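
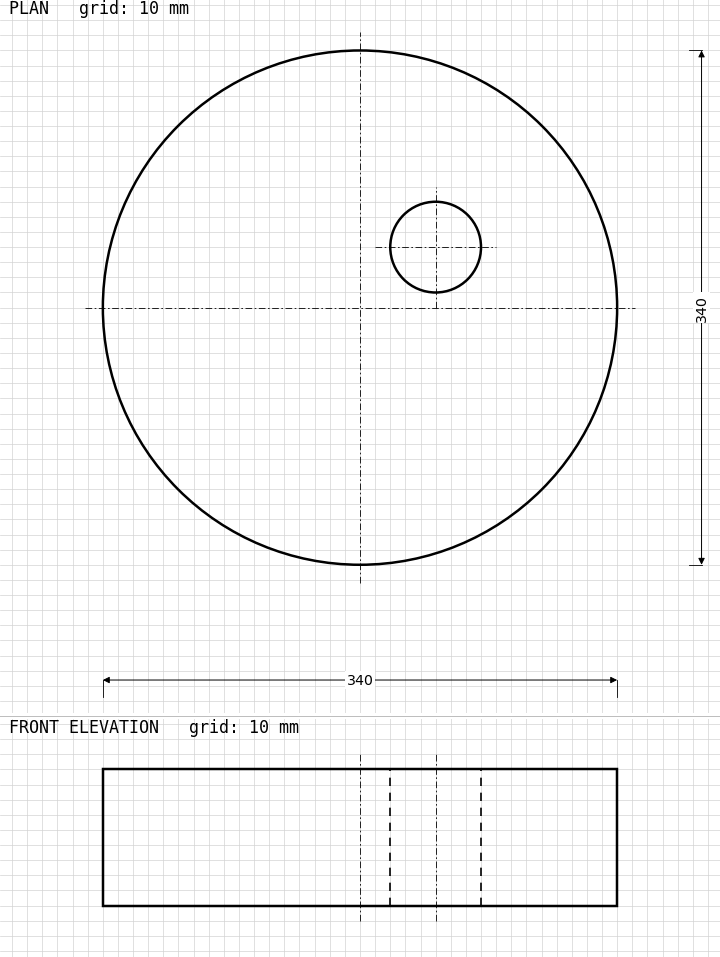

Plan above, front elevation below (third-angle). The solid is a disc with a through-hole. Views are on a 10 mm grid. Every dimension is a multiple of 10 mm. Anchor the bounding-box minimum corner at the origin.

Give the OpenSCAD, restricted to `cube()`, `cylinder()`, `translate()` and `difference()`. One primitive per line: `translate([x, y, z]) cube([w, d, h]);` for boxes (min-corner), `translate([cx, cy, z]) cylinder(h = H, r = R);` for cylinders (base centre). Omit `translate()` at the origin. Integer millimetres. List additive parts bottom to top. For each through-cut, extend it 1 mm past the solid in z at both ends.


difference() {
  translate([170, 170, 0]) cylinder(h = 90, r = 170);
  translate([220, 210, -1]) cylinder(h = 92, r = 30);
}


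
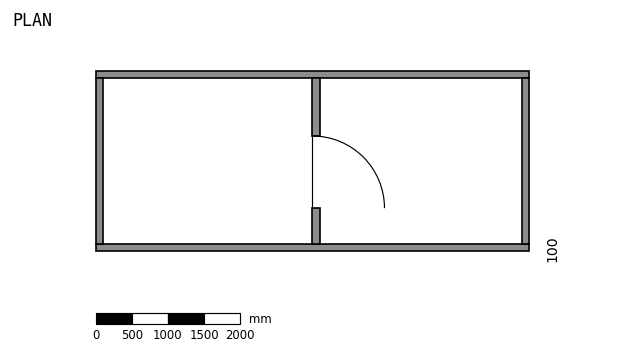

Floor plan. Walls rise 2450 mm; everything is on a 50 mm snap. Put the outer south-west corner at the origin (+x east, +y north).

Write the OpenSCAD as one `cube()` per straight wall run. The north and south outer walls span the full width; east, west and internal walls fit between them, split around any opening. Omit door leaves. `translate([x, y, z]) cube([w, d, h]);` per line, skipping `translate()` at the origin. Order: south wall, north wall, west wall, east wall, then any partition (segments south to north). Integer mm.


cube([6000, 100, 2450]);
translate([0, 2400, 0]) cube([6000, 100, 2450]);
translate([0, 100, 0]) cube([100, 2300, 2450]);
translate([5900, 100, 0]) cube([100, 2300, 2450]);
translate([3000, 100, 0]) cube([100, 500, 2450]);
translate([3000, 1600, 0]) cube([100, 800, 2450]);


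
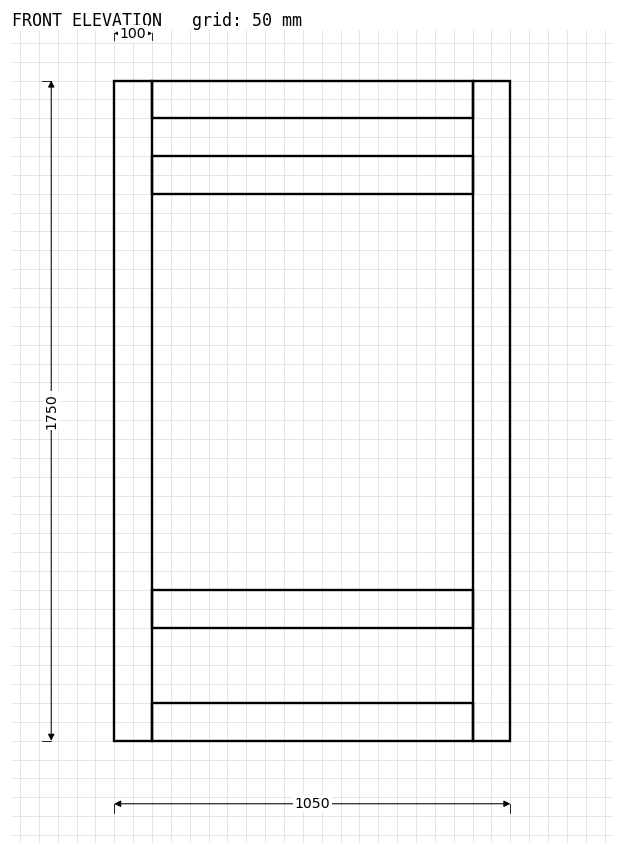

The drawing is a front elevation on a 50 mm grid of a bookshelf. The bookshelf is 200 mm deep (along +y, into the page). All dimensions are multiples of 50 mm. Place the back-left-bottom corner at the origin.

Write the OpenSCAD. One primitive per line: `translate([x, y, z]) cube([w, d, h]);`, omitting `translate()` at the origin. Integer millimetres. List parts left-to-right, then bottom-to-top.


cube([100, 200, 1750]);
translate([100, 0, 0]) cube([850, 200, 100]);
translate([100, 0, 300]) cube([850, 200, 100]);
translate([100, 0, 1450]) cube([850, 200, 100]);
translate([100, 0, 1650]) cube([850, 200, 100]);
translate([950, 0, 0]) cube([100, 200, 1750]);


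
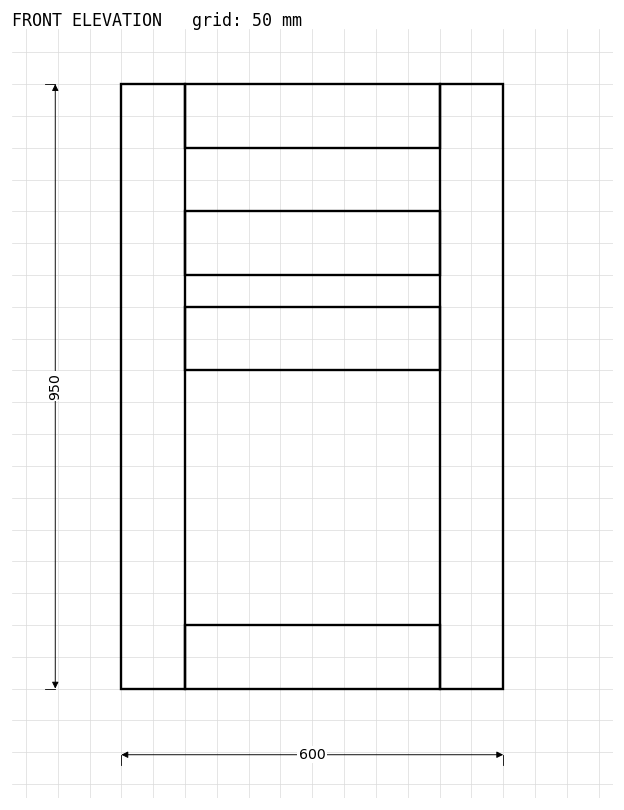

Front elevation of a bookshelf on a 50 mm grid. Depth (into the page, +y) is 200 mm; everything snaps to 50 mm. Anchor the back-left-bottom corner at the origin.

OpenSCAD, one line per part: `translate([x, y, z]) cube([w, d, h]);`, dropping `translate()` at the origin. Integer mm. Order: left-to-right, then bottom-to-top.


cube([100, 200, 950]);
translate([100, 0, 0]) cube([400, 200, 100]);
translate([100, 0, 500]) cube([400, 200, 100]);
translate([100, 0, 650]) cube([400, 200, 100]);
translate([100, 0, 850]) cube([400, 200, 100]);
translate([500, 0, 0]) cube([100, 200, 950]);


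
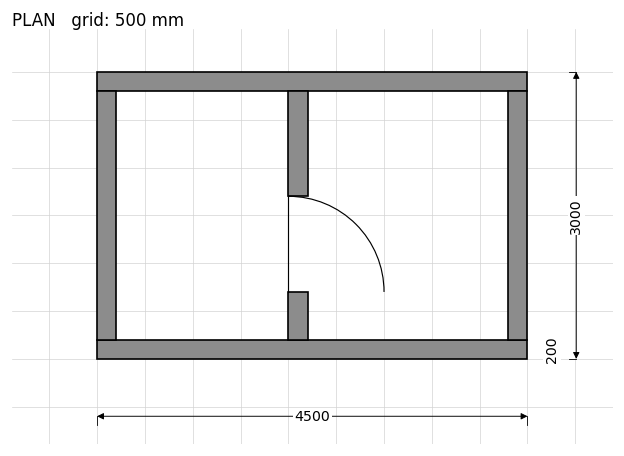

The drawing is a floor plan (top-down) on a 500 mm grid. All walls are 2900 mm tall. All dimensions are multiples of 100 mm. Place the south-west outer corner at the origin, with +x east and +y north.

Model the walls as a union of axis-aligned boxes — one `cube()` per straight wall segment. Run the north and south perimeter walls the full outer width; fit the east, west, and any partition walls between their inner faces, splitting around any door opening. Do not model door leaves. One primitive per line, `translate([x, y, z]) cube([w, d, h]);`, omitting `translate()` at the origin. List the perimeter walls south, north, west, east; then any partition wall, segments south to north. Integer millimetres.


cube([4500, 200, 2900]);
translate([0, 2800, 0]) cube([4500, 200, 2900]);
translate([0, 200, 0]) cube([200, 2600, 2900]);
translate([4300, 200, 0]) cube([200, 2600, 2900]);
translate([2000, 200, 0]) cube([200, 500, 2900]);
translate([2000, 1700, 0]) cube([200, 1100, 2900]);


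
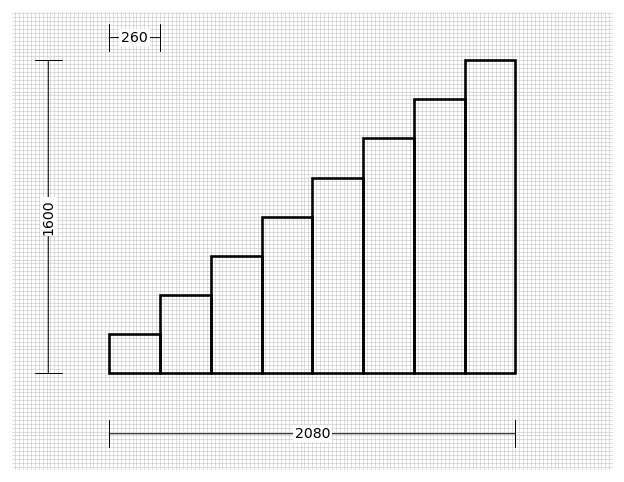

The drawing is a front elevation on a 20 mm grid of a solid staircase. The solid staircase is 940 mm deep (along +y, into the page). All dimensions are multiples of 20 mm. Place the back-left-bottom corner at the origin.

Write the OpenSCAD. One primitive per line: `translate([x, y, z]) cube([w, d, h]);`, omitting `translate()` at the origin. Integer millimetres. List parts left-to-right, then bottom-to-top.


cube([260, 940, 200]);
translate([260, 0, 0]) cube([260, 940, 400]);
translate([520, 0, 0]) cube([260, 940, 600]);
translate([780, 0, 0]) cube([260, 940, 800]);
translate([1040, 0, 0]) cube([260, 940, 1000]);
translate([1300, 0, 0]) cube([260, 940, 1200]);
translate([1560, 0, 0]) cube([260, 940, 1400]);
translate([1820, 0, 0]) cube([260, 940, 1600]);


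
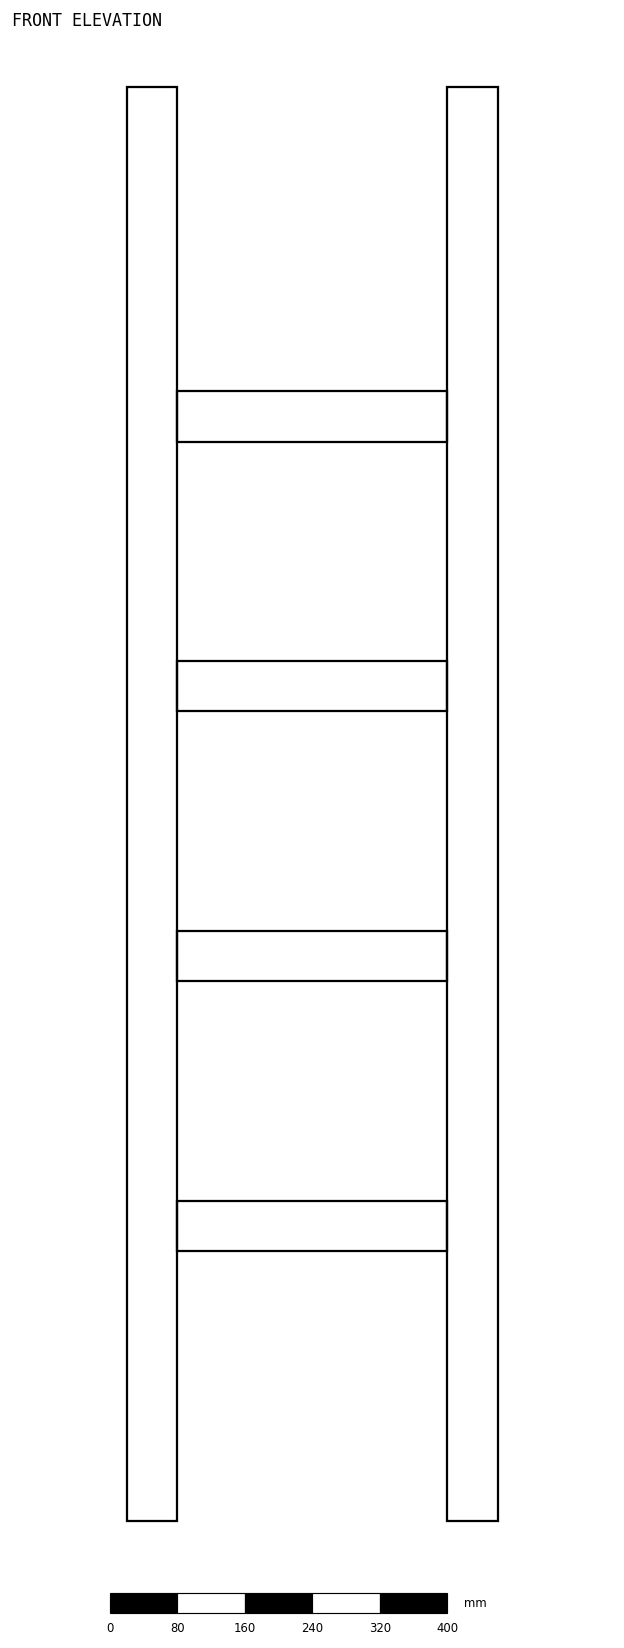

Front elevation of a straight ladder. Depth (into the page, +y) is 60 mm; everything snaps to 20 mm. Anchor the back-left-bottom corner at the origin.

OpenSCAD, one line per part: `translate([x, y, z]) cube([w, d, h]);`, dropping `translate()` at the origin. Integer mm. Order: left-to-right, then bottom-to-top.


cube([60, 60, 1700]);
translate([60, 0, 320]) cube([320, 60, 60]);
translate([60, 0, 640]) cube([320, 60, 60]);
translate([60, 0, 960]) cube([320, 60, 60]);
translate([60, 0, 1280]) cube([320, 60, 60]);
translate([380, 0, 0]) cube([60, 60, 1700]);


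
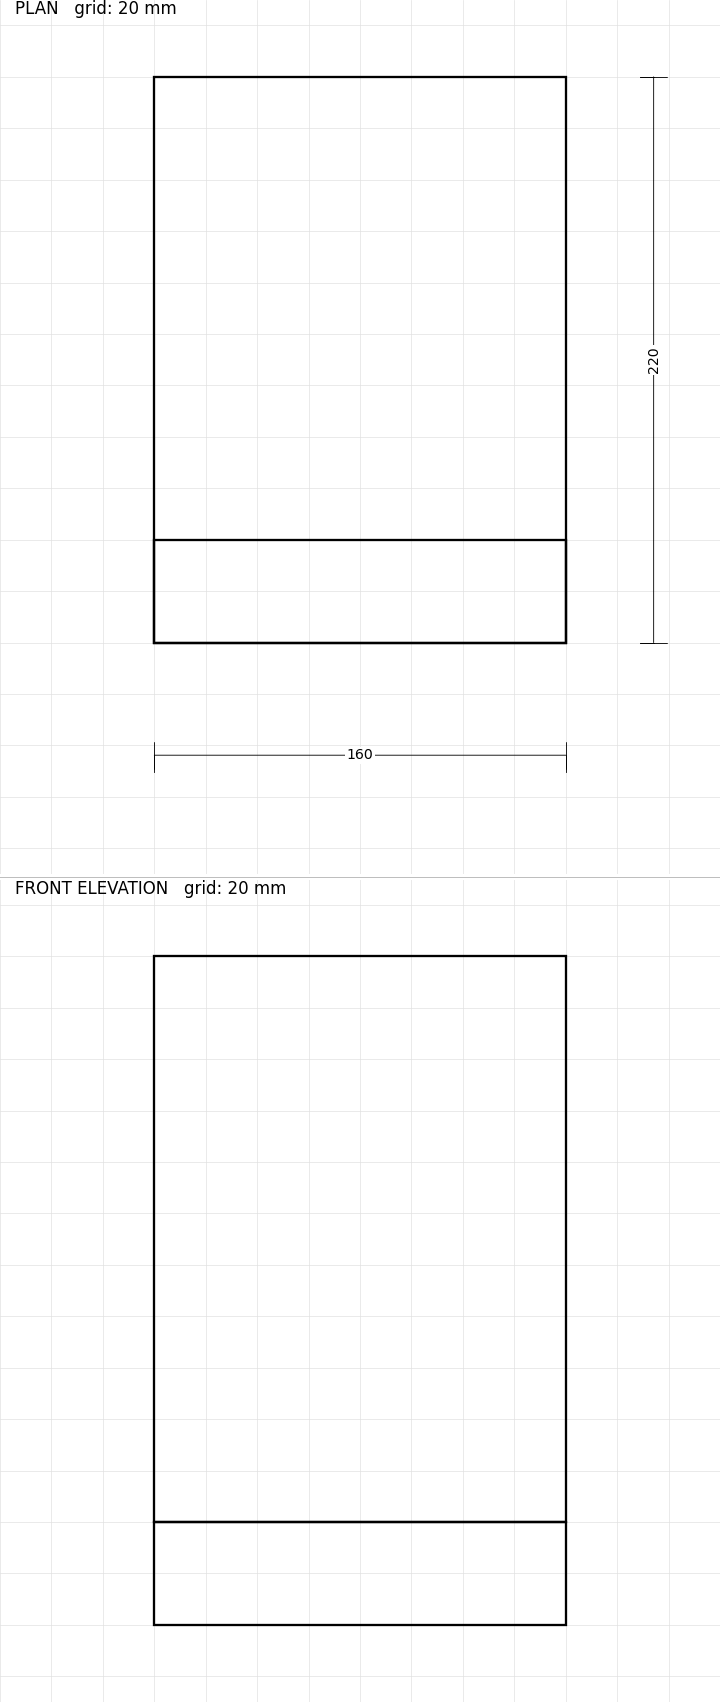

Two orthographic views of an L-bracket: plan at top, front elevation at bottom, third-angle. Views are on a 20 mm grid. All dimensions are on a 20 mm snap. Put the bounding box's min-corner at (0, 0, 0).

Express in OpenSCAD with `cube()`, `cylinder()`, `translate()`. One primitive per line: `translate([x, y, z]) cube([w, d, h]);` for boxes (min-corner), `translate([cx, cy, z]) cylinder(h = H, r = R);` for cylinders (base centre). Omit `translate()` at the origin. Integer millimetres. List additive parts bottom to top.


cube([160, 220, 40]);
translate([0, 0, 40]) cube([160, 40, 220]);


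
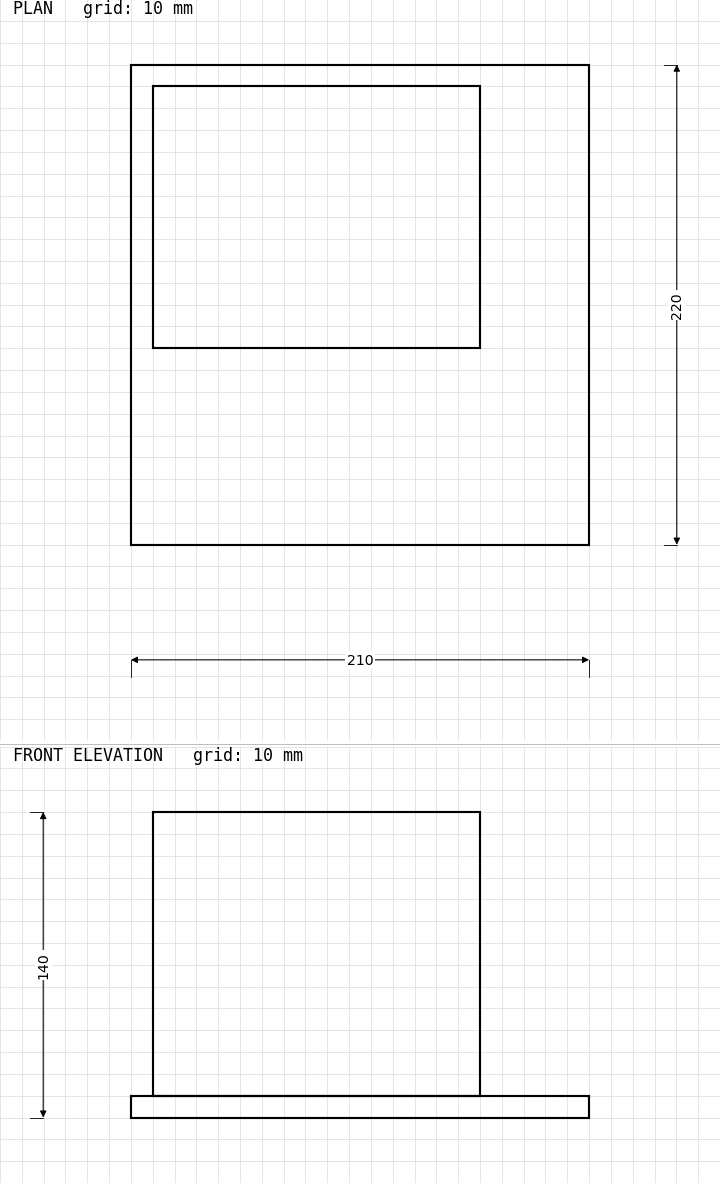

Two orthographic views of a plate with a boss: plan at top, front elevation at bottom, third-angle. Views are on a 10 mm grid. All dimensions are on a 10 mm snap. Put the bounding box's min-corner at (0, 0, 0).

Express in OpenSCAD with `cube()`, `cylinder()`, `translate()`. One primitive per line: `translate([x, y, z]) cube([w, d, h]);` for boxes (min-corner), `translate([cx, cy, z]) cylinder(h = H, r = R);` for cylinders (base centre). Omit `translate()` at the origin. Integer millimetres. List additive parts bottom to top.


cube([210, 220, 10]);
translate([10, 90, 10]) cube([150, 120, 130]);


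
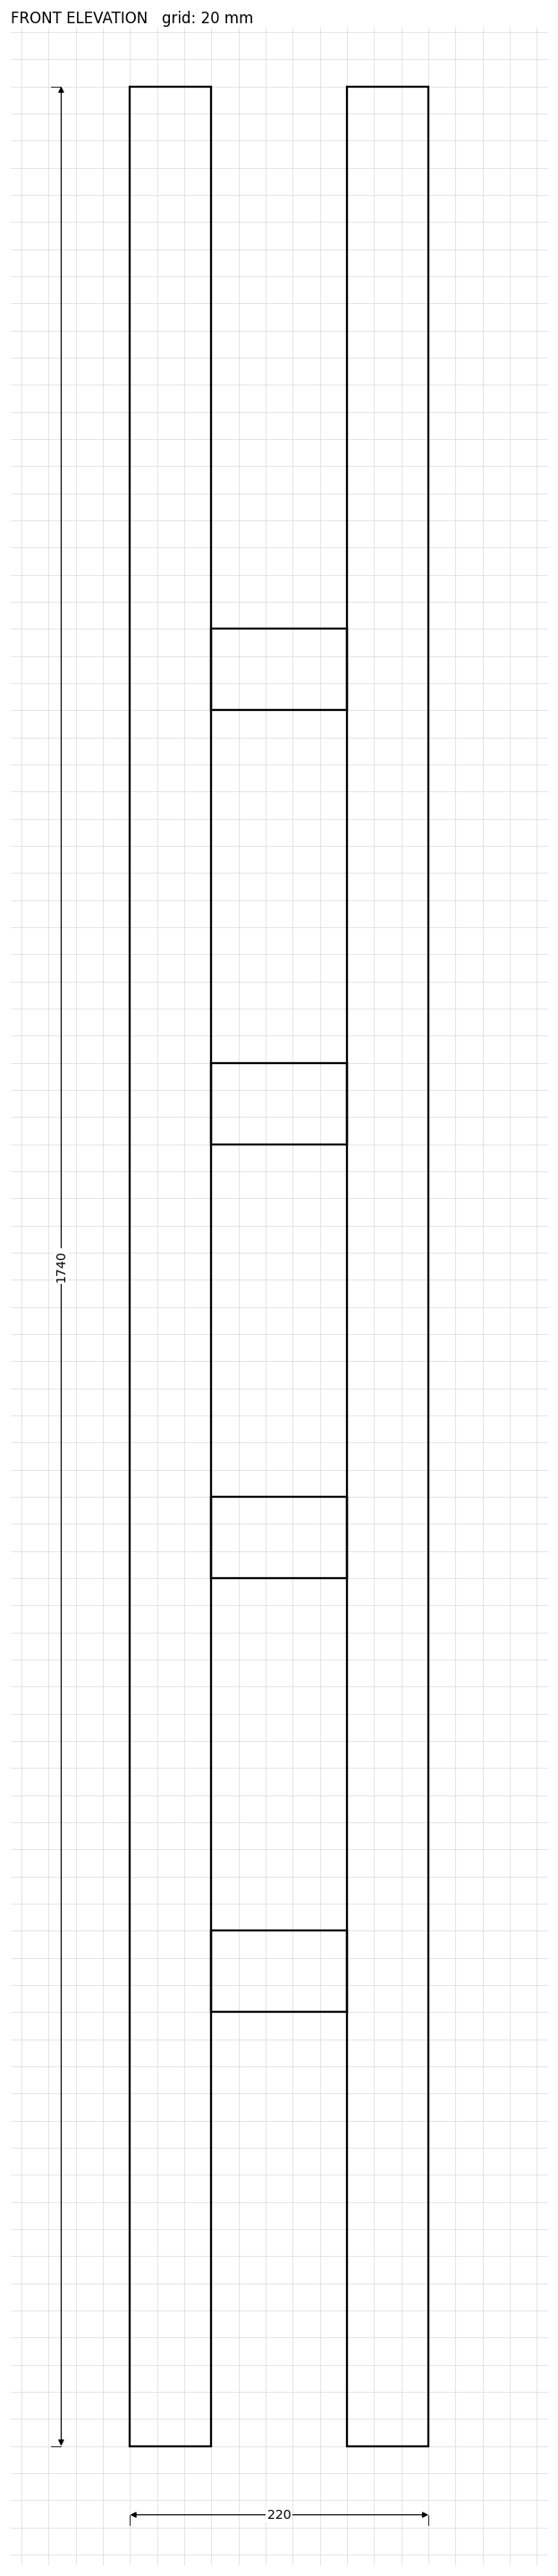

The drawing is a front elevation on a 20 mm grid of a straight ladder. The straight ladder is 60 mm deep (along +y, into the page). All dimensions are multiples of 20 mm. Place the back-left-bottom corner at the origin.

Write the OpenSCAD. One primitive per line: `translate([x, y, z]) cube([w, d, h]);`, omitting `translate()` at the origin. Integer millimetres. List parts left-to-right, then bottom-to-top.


cube([60, 60, 1740]);
translate([60, 0, 320]) cube([100, 60, 60]);
translate([60, 0, 640]) cube([100, 60, 60]);
translate([60, 0, 960]) cube([100, 60, 60]);
translate([60, 0, 1280]) cube([100, 60, 60]);
translate([160, 0, 0]) cube([60, 60, 1740]);


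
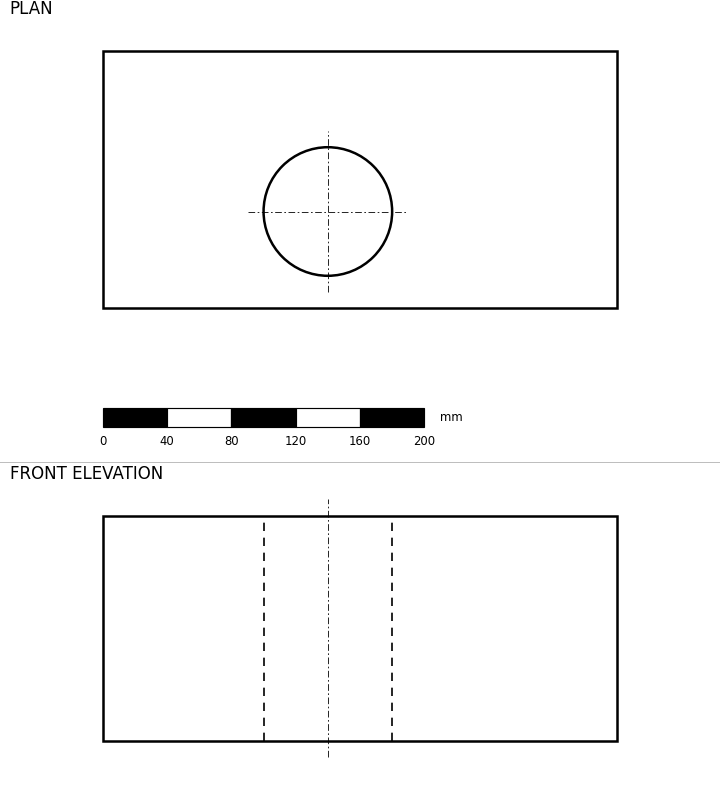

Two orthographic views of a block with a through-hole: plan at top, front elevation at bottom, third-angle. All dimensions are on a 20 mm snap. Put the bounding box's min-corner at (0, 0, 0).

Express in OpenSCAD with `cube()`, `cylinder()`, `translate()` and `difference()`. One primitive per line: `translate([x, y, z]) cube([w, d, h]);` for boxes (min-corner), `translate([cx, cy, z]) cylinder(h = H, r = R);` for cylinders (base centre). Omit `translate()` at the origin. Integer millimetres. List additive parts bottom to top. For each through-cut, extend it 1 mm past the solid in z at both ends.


difference() {
  cube([320, 160, 140]);
  translate([140, 60, -1]) cylinder(h = 142, r = 40);
}


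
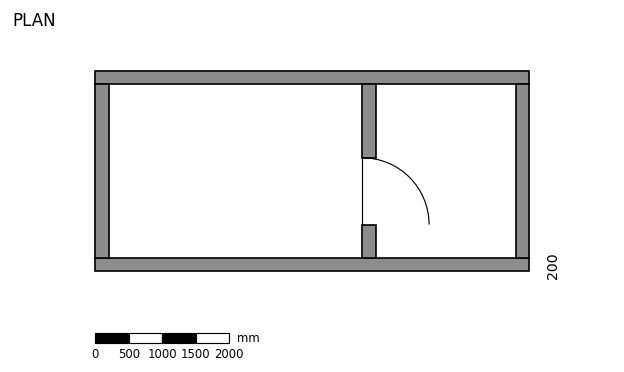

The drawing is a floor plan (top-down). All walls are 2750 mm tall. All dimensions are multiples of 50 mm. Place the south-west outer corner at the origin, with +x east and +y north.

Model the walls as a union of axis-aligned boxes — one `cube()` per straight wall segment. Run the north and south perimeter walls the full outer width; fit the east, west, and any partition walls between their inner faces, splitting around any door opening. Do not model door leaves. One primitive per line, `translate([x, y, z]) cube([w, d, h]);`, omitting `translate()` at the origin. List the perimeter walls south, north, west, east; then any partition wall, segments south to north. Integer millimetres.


cube([6500, 200, 2750]);
translate([0, 2800, 0]) cube([6500, 200, 2750]);
translate([0, 200, 0]) cube([200, 2600, 2750]);
translate([6300, 200, 0]) cube([200, 2600, 2750]);
translate([4000, 200, 0]) cube([200, 500, 2750]);
translate([4000, 1700, 0]) cube([200, 1100, 2750]);


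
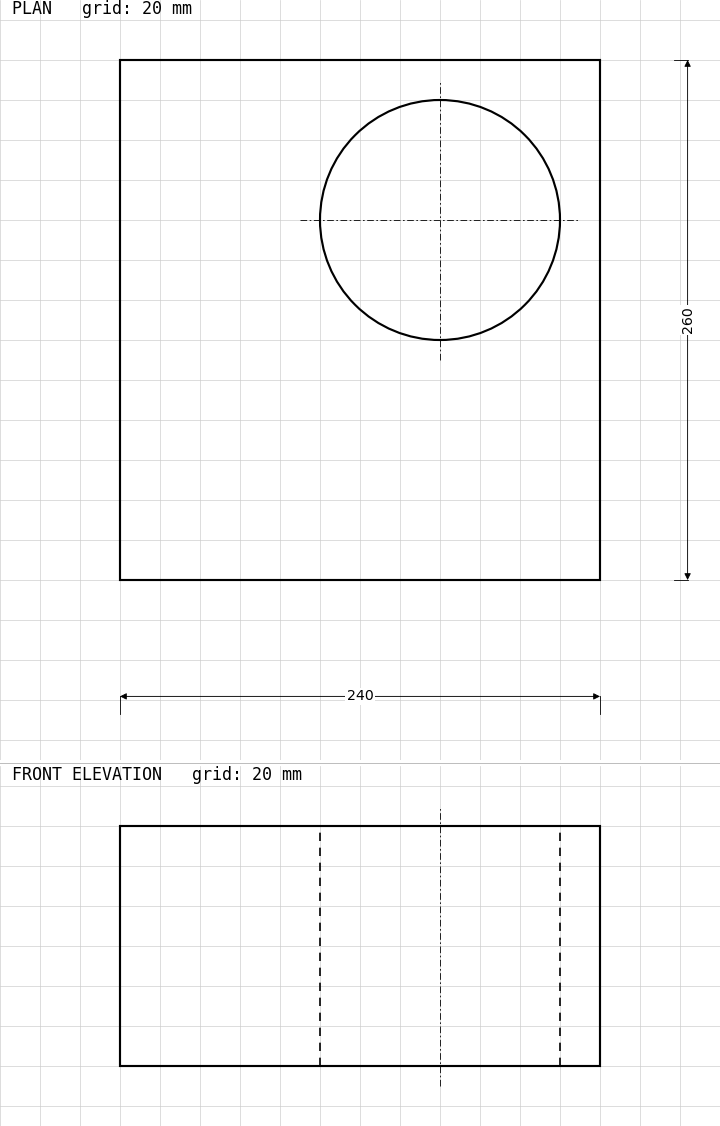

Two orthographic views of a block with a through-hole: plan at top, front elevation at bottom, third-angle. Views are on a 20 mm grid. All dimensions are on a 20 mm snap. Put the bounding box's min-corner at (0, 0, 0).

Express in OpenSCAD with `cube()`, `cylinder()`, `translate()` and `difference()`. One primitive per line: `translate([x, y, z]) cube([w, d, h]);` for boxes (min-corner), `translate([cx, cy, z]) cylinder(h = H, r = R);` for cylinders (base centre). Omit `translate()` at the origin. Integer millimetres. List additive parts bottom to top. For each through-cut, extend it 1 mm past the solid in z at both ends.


difference() {
  cube([240, 260, 120]);
  translate([160, 180, -1]) cylinder(h = 122, r = 60);
}


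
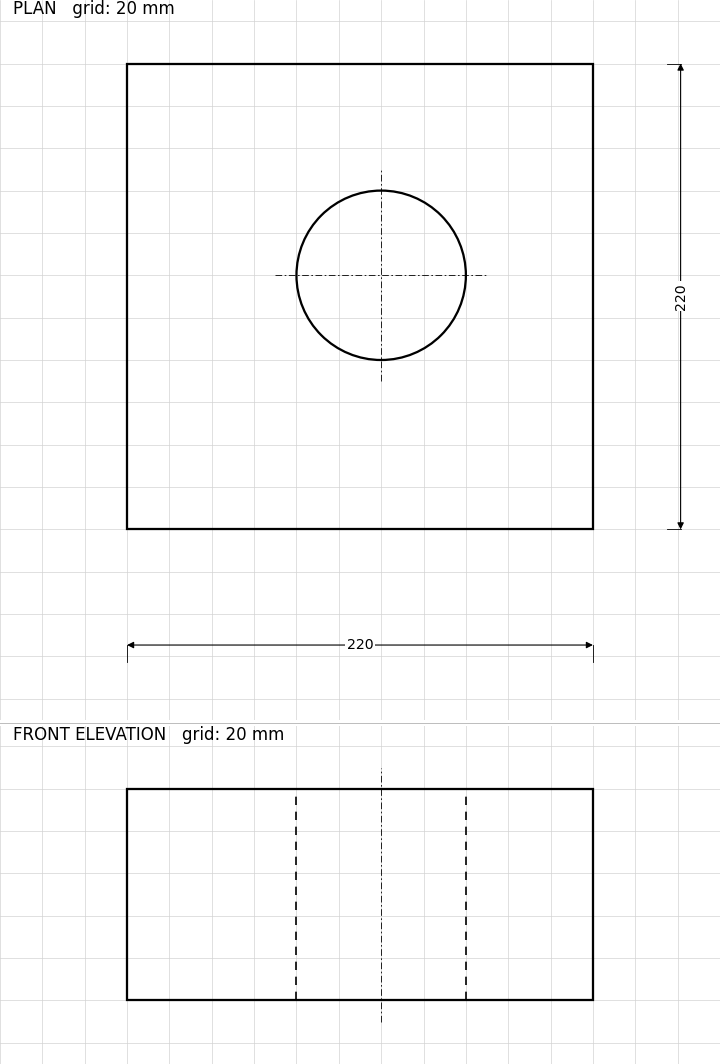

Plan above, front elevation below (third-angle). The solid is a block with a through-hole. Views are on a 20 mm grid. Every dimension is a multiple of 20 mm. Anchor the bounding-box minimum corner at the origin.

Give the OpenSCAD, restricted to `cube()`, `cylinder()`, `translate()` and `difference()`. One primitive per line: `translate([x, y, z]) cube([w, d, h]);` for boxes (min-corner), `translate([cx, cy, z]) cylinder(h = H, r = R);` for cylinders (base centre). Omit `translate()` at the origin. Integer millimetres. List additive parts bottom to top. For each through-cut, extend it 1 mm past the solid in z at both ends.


difference() {
  cube([220, 220, 100]);
  translate([120, 120, -1]) cylinder(h = 102, r = 40);
}


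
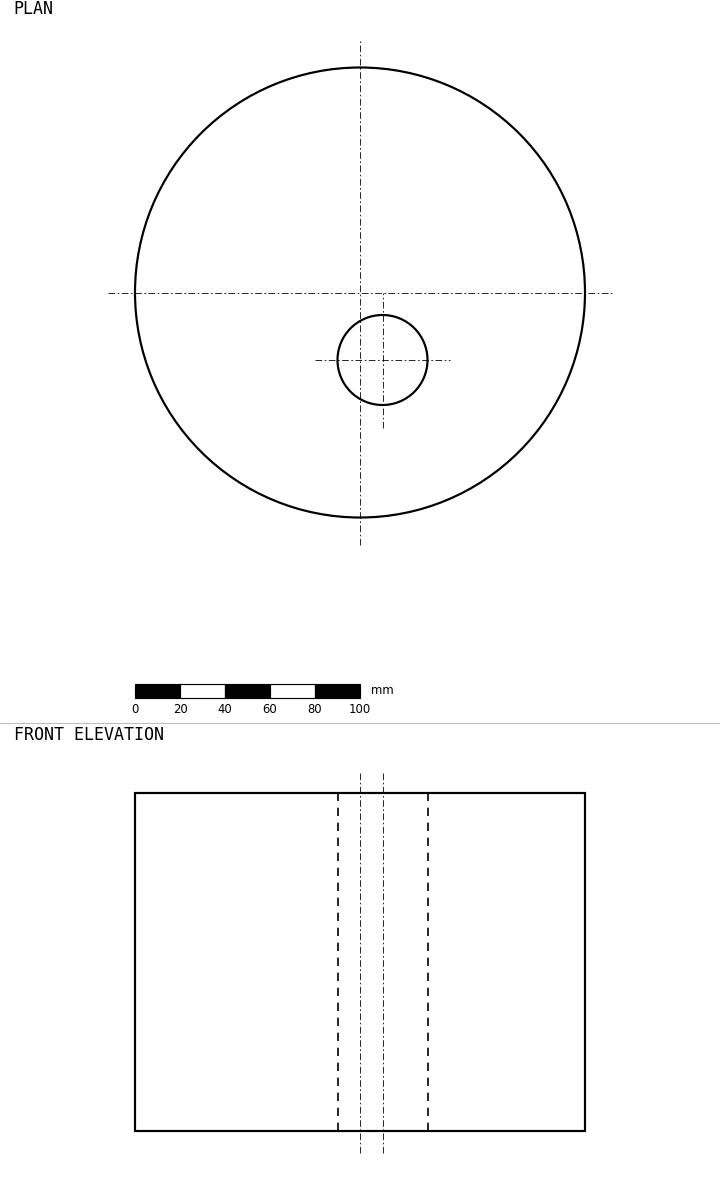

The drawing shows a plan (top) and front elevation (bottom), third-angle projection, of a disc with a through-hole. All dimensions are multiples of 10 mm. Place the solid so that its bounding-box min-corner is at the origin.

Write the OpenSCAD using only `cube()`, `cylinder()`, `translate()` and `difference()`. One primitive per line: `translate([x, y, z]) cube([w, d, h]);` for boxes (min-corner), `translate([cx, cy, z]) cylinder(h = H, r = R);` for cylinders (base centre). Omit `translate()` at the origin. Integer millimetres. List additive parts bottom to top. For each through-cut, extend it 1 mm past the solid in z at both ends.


difference() {
  translate([100, 100, 0]) cylinder(h = 150, r = 100);
  translate([110, 70, -1]) cylinder(h = 152, r = 20);
}


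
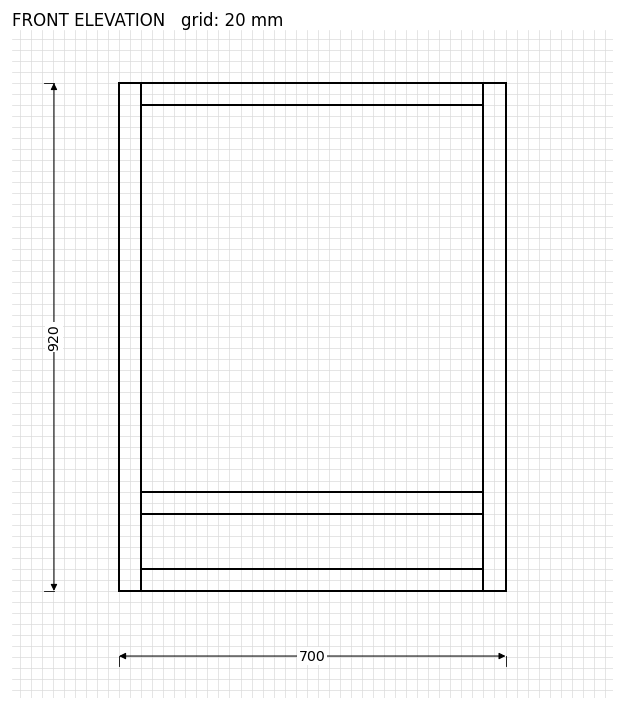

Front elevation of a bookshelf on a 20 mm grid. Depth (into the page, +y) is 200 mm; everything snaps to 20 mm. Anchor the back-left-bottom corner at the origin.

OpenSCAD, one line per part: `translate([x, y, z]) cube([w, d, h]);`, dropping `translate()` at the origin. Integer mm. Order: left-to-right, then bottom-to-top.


cube([40, 200, 920]);
translate([40, 0, 0]) cube([620, 200, 40]);
translate([40, 0, 140]) cube([620, 200, 40]);
translate([40, 0, 880]) cube([620, 200, 40]);
translate([660, 0, 0]) cube([40, 200, 920]);


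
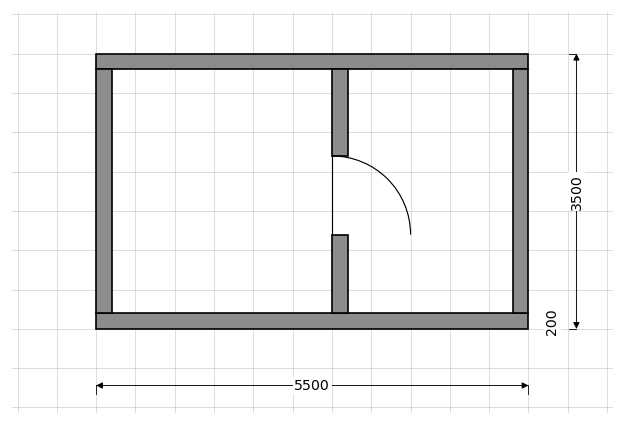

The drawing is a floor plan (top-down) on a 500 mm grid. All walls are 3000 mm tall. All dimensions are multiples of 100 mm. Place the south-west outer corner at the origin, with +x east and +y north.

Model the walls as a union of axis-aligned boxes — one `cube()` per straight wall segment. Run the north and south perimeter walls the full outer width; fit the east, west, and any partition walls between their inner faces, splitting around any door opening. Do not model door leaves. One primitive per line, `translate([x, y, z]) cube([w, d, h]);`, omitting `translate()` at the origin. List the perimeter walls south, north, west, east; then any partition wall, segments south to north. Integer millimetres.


cube([5500, 200, 3000]);
translate([0, 3300, 0]) cube([5500, 200, 3000]);
translate([0, 200, 0]) cube([200, 3100, 3000]);
translate([5300, 200, 0]) cube([200, 3100, 3000]);
translate([3000, 200, 0]) cube([200, 1000, 3000]);
translate([3000, 2200, 0]) cube([200, 1100, 3000]);


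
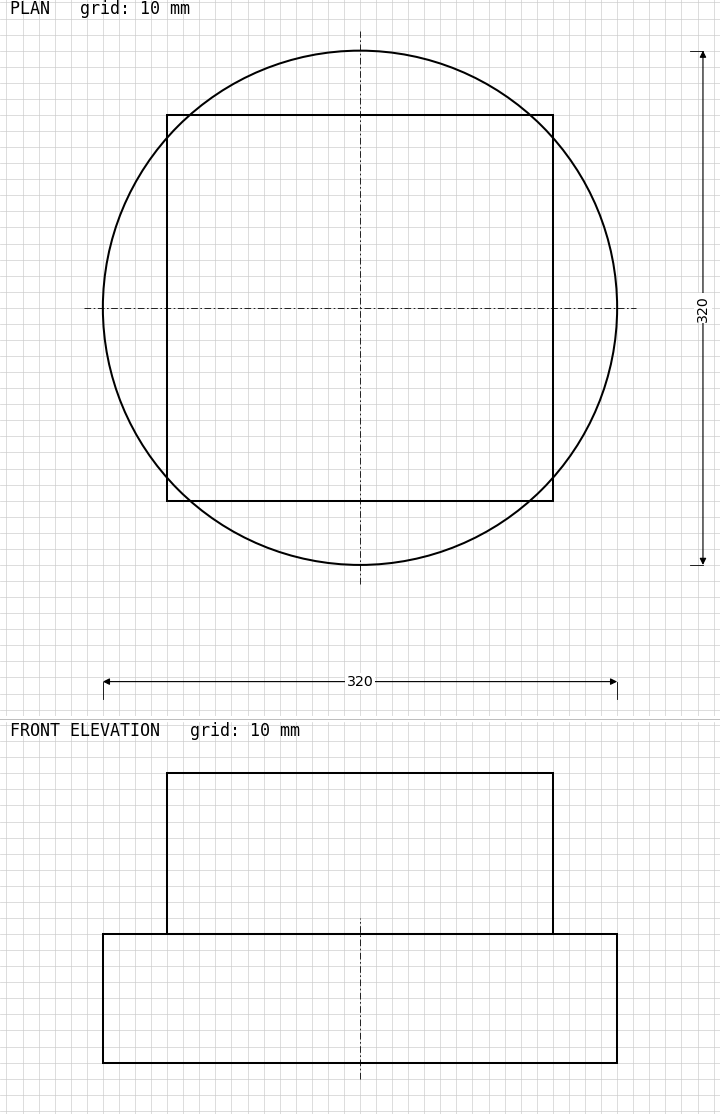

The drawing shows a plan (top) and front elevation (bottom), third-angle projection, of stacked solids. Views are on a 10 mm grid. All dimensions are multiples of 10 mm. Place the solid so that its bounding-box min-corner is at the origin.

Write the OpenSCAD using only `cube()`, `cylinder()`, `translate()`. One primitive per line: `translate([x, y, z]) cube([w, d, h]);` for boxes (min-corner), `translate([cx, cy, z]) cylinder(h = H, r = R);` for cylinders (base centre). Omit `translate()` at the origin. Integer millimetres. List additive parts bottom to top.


translate([160, 160, 0]) cylinder(h = 80, r = 160);
translate([40, 40, 80]) cube([240, 240, 100]);


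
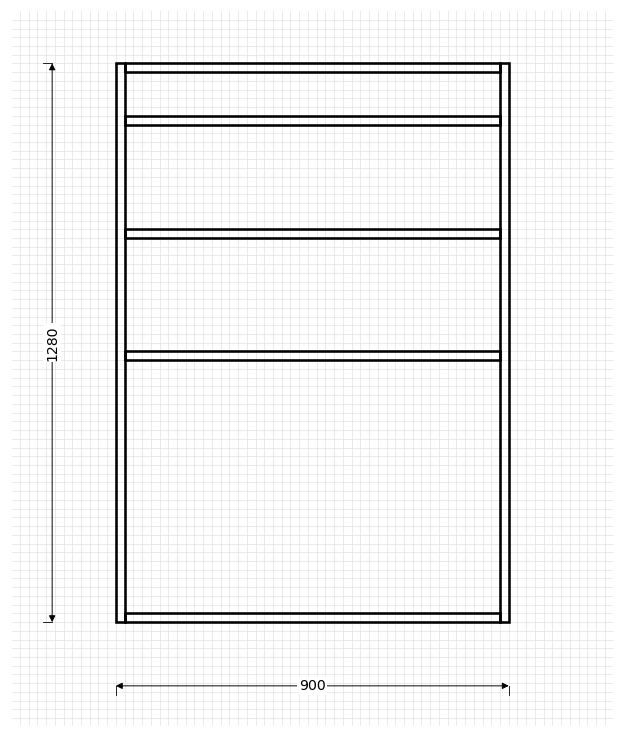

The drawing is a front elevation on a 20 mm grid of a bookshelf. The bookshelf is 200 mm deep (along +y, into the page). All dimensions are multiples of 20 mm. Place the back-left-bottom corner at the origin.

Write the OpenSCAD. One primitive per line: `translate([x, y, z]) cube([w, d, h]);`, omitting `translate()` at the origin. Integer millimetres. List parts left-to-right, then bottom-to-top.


cube([20, 200, 1280]);
translate([20, 0, 0]) cube([860, 200, 20]);
translate([20, 0, 600]) cube([860, 200, 20]);
translate([20, 0, 880]) cube([860, 200, 20]);
translate([20, 0, 1140]) cube([860, 200, 20]);
translate([20, 0, 1260]) cube([860, 200, 20]);
translate([880, 0, 0]) cube([20, 200, 1280]);


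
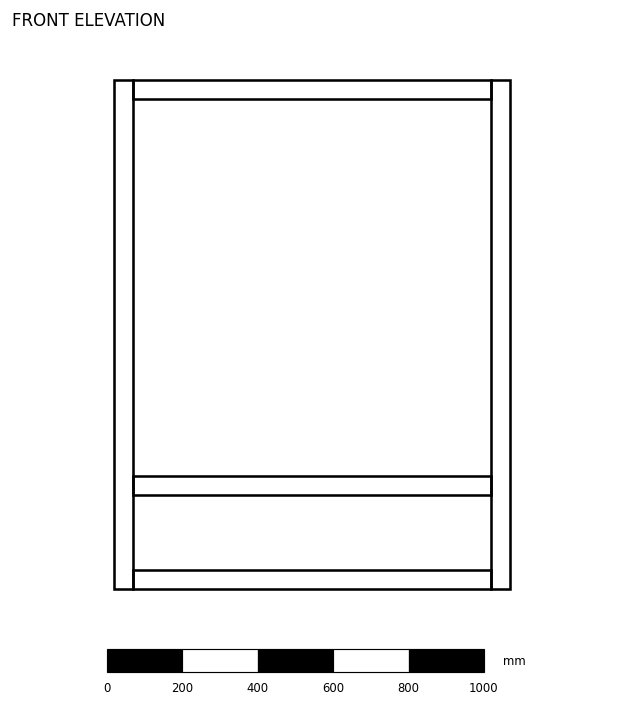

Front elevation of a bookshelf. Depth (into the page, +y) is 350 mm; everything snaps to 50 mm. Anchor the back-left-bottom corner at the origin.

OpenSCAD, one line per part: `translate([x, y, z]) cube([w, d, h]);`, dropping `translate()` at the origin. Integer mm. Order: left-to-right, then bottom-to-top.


cube([50, 350, 1350]);
translate([50, 0, 0]) cube([950, 350, 50]);
translate([50, 0, 250]) cube([950, 350, 50]);
translate([50, 0, 1300]) cube([950, 350, 50]);
translate([1000, 0, 0]) cube([50, 350, 1350]);


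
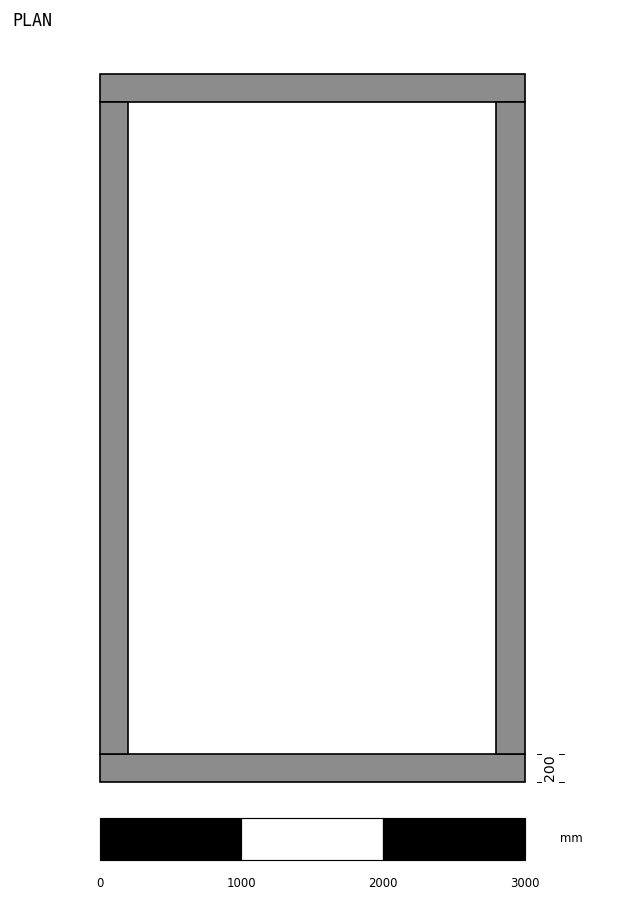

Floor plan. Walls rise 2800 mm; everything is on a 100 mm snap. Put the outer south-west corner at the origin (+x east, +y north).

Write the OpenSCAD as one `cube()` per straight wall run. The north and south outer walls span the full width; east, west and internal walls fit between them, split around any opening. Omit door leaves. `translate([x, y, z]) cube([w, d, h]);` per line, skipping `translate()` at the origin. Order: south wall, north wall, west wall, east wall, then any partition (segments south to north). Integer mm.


cube([3000, 200, 2800]);
translate([0, 4800, 0]) cube([3000, 200, 2800]);
translate([0, 200, 0]) cube([200, 4600, 2800]);
translate([2800, 200, 0]) cube([200, 4600, 2800]);


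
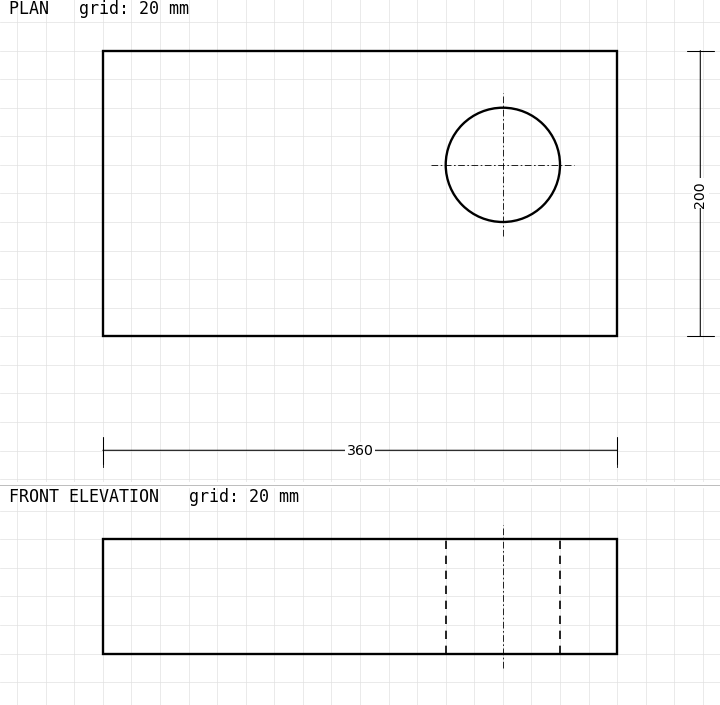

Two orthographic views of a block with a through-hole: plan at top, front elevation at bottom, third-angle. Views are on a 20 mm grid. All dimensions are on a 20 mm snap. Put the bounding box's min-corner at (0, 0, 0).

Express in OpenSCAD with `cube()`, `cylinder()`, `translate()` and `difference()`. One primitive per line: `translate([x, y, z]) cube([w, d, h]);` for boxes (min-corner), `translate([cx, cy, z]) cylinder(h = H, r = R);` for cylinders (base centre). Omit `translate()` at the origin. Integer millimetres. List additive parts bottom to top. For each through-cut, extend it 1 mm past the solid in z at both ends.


difference() {
  cube([360, 200, 80]);
  translate([280, 120, -1]) cylinder(h = 82, r = 40);
}


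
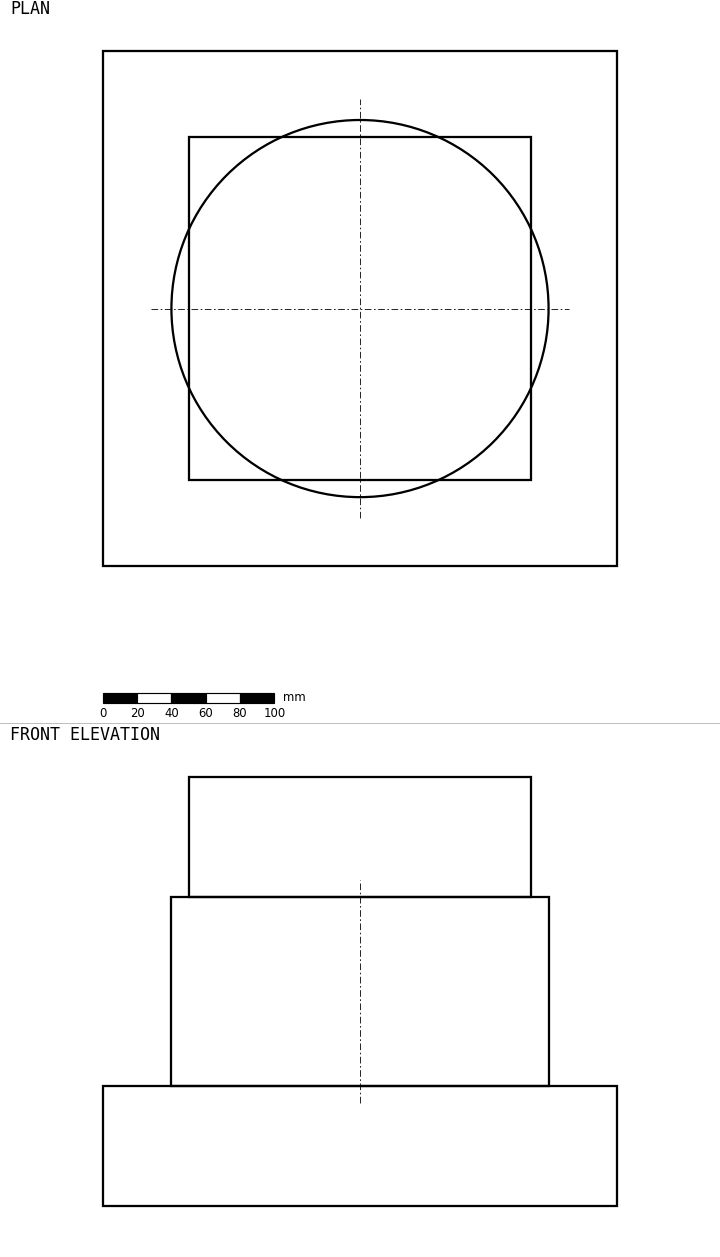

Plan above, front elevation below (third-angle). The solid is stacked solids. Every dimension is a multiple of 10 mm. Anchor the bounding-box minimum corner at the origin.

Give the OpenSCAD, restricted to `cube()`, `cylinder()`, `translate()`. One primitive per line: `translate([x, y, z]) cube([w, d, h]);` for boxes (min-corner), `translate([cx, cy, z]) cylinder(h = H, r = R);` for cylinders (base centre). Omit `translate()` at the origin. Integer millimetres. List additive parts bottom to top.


cube([300, 300, 70]);
translate([150, 150, 70]) cylinder(h = 110, r = 110);
translate([50, 50, 180]) cube([200, 200, 70]);


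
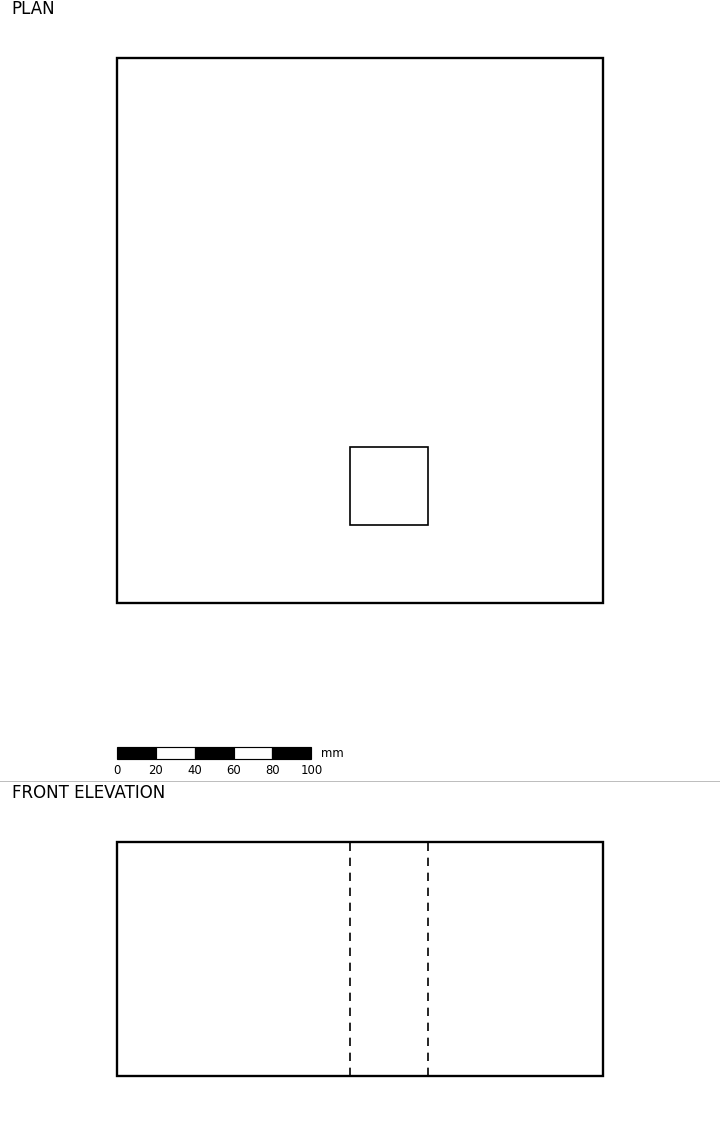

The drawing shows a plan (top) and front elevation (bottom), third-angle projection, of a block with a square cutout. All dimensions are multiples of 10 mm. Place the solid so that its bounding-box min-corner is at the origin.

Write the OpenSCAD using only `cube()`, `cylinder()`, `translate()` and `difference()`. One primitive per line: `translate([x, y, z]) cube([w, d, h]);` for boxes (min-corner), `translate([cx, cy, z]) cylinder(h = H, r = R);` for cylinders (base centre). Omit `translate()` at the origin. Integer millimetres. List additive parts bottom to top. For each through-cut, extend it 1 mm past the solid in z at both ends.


difference() {
  cube([250, 280, 120]);
  translate([120, 40, -1]) cube([40, 40, 122]);
}


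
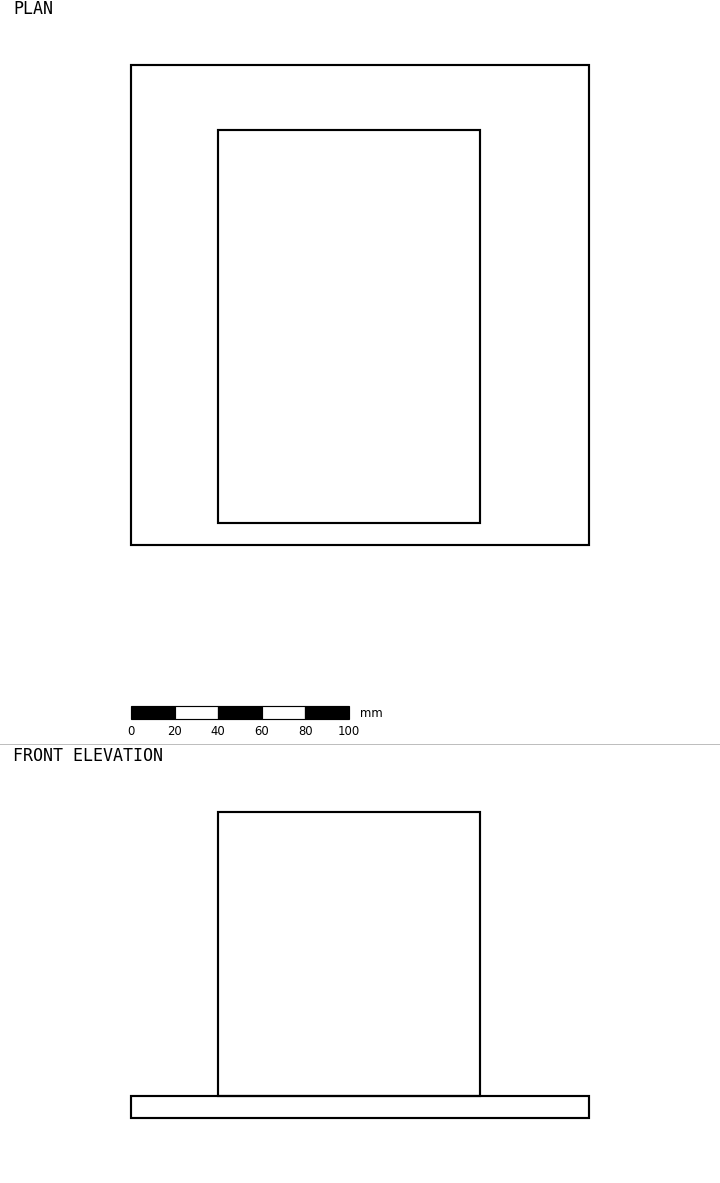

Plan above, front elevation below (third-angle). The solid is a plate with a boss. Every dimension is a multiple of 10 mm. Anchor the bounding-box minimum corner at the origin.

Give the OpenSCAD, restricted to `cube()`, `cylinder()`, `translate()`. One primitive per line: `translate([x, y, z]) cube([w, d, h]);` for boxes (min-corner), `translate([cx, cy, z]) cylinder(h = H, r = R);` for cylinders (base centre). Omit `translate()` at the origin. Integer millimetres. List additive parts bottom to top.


cube([210, 220, 10]);
translate([40, 10, 10]) cube([120, 180, 130]);


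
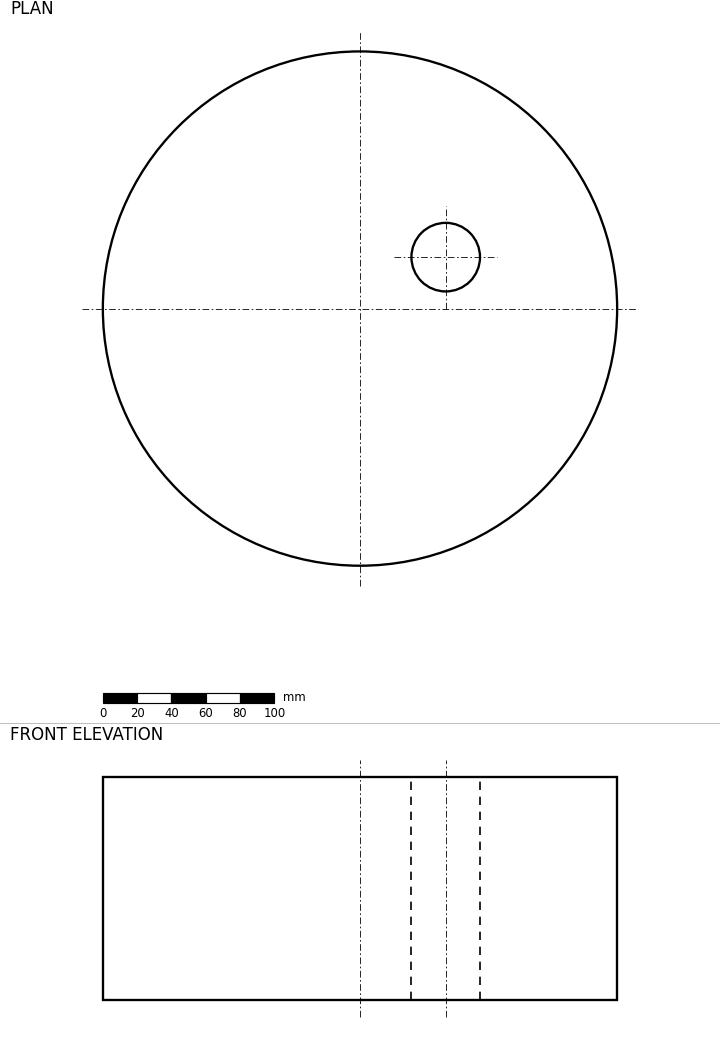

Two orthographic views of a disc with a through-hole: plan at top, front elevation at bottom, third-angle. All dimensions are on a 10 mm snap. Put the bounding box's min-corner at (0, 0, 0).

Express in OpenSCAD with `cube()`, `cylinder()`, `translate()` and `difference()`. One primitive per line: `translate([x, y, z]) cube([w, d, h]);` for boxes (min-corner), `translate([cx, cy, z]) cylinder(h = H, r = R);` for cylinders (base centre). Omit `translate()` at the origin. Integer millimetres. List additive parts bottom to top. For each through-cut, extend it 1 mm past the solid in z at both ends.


difference() {
  translate([150, 150, 0]) cylinder(h = 130, r = 150);
  translate([200, 180, -1]) cylinder(h = 132, r = 20);
}


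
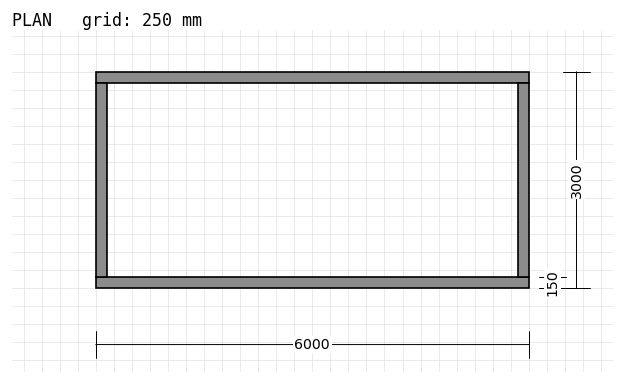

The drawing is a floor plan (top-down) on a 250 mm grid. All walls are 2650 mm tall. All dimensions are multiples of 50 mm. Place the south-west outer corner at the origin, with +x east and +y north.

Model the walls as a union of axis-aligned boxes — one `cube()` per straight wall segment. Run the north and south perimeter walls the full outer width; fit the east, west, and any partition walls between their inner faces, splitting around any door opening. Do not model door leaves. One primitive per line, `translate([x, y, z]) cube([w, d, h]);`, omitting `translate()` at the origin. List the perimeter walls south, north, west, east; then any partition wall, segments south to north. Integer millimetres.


cube([6000, 150, 2650]);
translate([0, 2850, 0]) cube([6000, 150, 2650]);
translate([0, 150, 0]) cube([150, 2700, 2650]);
translate([5850, 150, 0]) cube([150, 2700, 2650]);


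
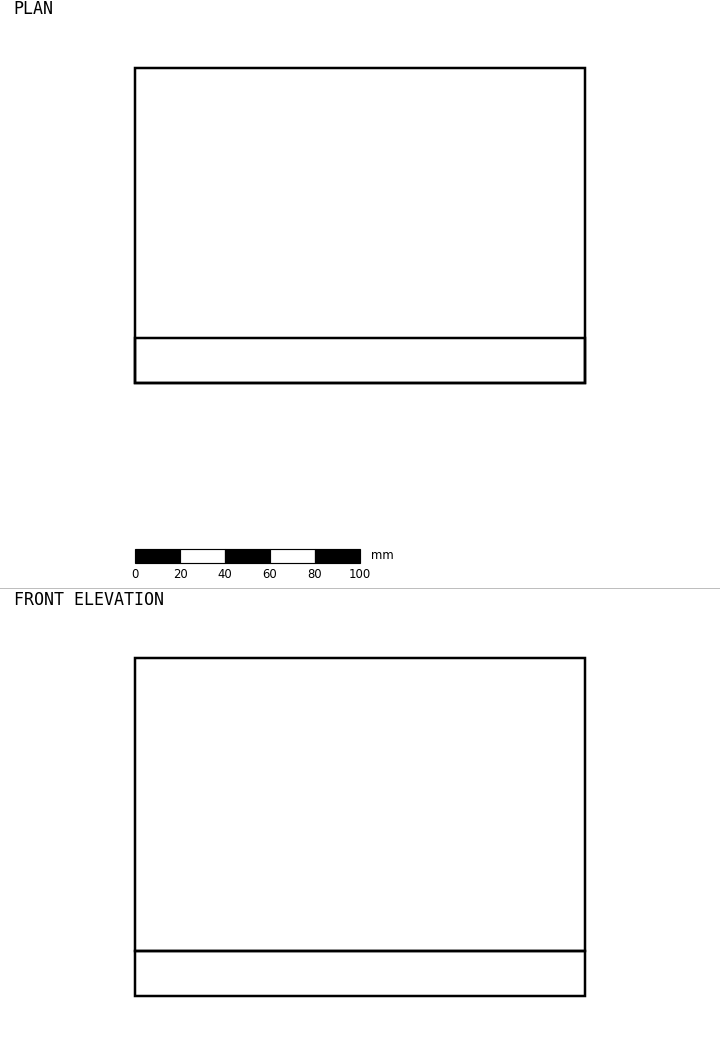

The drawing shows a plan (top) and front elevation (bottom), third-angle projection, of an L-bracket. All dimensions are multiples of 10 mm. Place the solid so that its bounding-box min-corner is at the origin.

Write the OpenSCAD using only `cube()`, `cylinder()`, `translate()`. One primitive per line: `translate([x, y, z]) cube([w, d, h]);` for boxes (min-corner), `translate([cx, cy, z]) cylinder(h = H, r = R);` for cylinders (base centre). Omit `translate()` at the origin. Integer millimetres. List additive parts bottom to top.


cube([200, 140, 20]);
translate([0, 0, 20]) cube([200, 20, 130]);


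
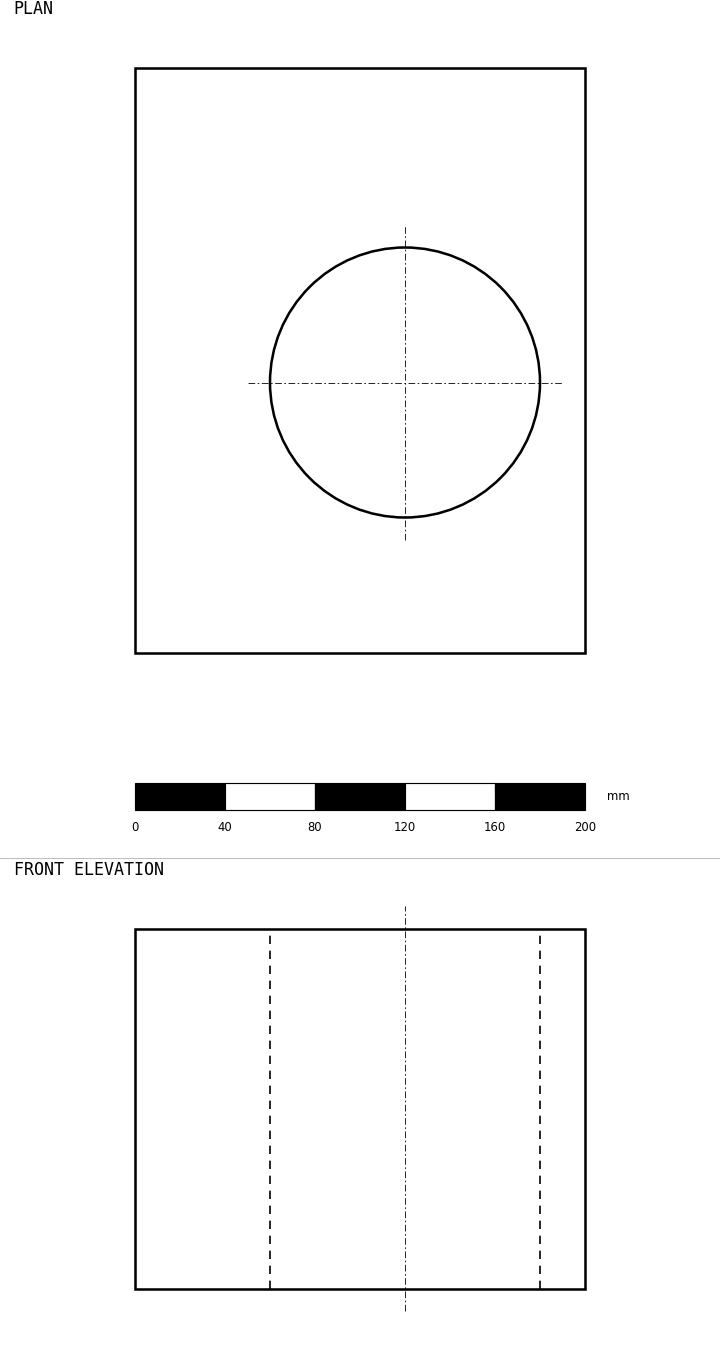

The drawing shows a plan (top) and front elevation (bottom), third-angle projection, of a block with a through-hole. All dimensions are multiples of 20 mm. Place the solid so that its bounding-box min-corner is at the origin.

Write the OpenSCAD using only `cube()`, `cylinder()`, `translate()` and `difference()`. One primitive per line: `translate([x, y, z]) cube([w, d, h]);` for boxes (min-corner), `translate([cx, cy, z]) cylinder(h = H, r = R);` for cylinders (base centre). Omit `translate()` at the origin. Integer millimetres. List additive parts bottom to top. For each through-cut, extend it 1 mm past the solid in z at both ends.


difference() {
  cube([200, 260, 160]);
  translate([120, 120, -1]) cylinder(h = 162, r = 60);
}


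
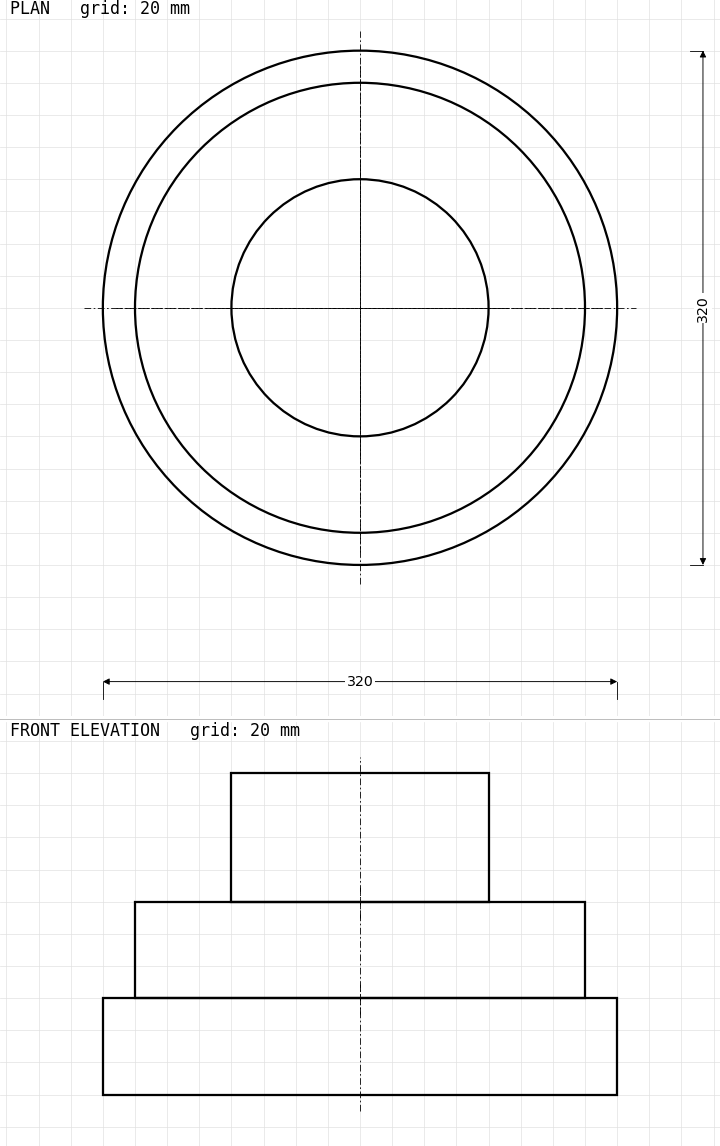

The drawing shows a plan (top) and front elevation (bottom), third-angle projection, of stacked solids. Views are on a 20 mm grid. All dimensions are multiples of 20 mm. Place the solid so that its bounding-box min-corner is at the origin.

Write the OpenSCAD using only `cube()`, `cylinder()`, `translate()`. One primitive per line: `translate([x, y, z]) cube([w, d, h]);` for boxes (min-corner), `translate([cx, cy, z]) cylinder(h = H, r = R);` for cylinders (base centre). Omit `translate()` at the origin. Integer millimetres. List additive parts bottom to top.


translate([160, 160, 0]) cylinder(h = 60, r = 160);
translate([160, 160, 60]) cylinder(h = 60, r = 140);
translate([160, 160, 120]) cylinder(h = 80, r = 80);


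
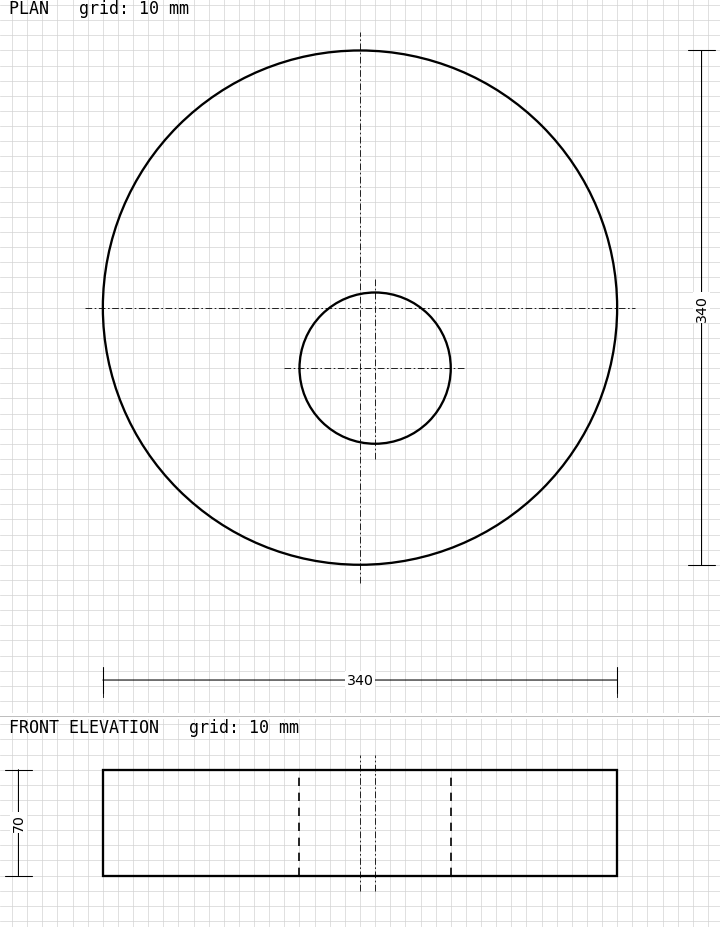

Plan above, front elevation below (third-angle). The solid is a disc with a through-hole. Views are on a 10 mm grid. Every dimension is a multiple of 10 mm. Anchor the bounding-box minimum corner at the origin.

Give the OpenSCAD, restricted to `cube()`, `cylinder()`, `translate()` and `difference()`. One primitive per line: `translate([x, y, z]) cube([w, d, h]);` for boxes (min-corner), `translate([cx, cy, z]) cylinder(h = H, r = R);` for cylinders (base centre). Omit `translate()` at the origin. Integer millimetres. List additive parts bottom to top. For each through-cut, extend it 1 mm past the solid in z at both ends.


difference() {
  translate([170, 170, 0]) cylinder(h = 70, r = 170);
  translate([180, 130, -1]) cylinder(h = 72, r = 50);
}


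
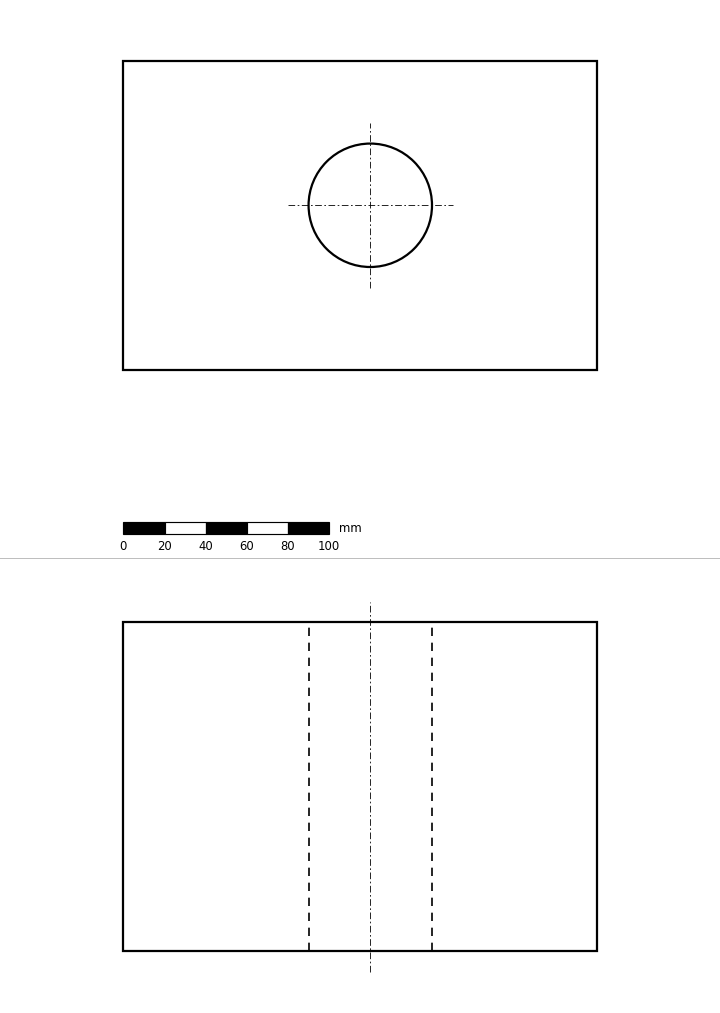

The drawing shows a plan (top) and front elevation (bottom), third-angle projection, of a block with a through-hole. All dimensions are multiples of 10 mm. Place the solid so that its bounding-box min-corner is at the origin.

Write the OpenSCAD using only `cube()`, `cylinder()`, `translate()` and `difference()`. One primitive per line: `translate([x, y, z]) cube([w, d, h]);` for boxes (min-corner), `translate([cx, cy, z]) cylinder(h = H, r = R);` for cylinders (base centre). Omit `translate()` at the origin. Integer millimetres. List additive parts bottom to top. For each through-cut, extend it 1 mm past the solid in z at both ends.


difference() {
  cube([230, 150, 160]);
  translate([120, 80, -1]) cylinder(h = 162, r = 30);
}


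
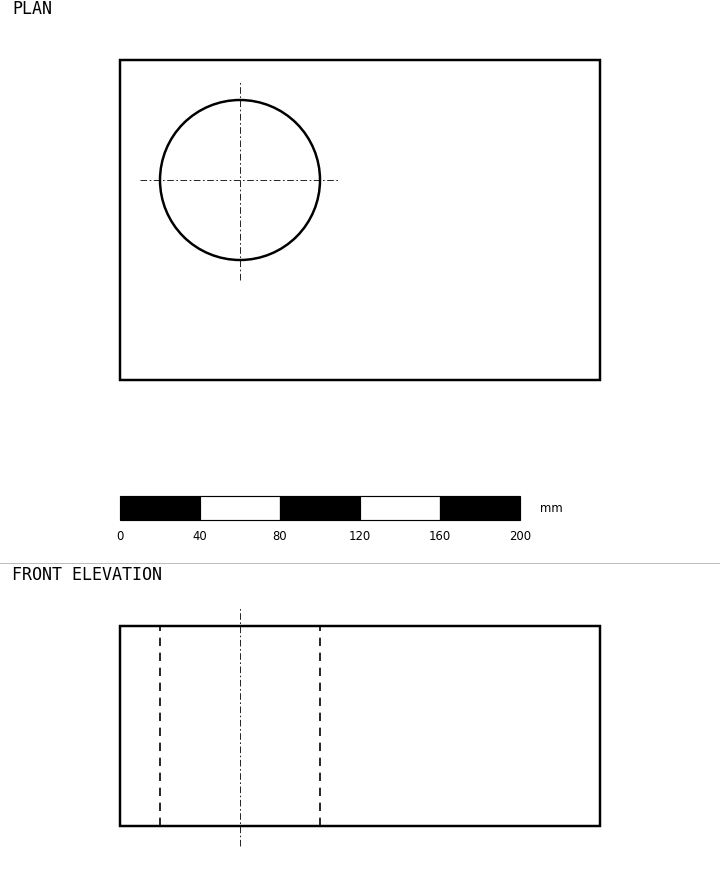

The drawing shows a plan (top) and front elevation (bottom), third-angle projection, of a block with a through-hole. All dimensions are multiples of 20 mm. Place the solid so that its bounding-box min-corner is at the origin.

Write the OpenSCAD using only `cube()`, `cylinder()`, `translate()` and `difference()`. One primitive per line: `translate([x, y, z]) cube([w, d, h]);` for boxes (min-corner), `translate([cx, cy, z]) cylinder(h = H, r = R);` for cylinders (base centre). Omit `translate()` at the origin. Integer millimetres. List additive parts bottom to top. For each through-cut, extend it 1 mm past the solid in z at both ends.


difference() {
  cube([240, 160, 100]);
  translate([60, 100, -1]) cylinder(h = 102, r = 40);
}


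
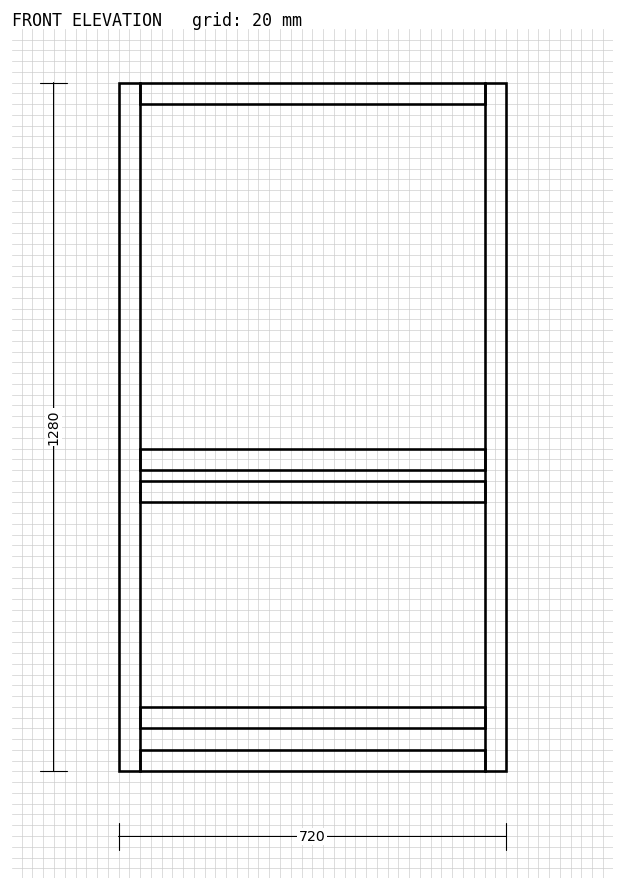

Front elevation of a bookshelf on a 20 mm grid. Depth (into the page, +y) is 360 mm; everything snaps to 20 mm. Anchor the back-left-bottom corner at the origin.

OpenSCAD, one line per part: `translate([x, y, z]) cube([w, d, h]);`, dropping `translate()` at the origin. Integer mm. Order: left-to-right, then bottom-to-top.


cube([40, 360, 1280]);
translate([40, 0, 0]) cube([640, 360, 40]);
translate([40, 0, 80]) cube([640, 360, 40]);
translate([40, 0, 500]) cube([640, 360, 40]);
translate([40, 0, 560]) cube([640, 360, 40]);
translate([40, 0, 1240]) cube([640, 360, 40]);
translate([680, 0, 0]) cube([40, 360, 1280]);
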